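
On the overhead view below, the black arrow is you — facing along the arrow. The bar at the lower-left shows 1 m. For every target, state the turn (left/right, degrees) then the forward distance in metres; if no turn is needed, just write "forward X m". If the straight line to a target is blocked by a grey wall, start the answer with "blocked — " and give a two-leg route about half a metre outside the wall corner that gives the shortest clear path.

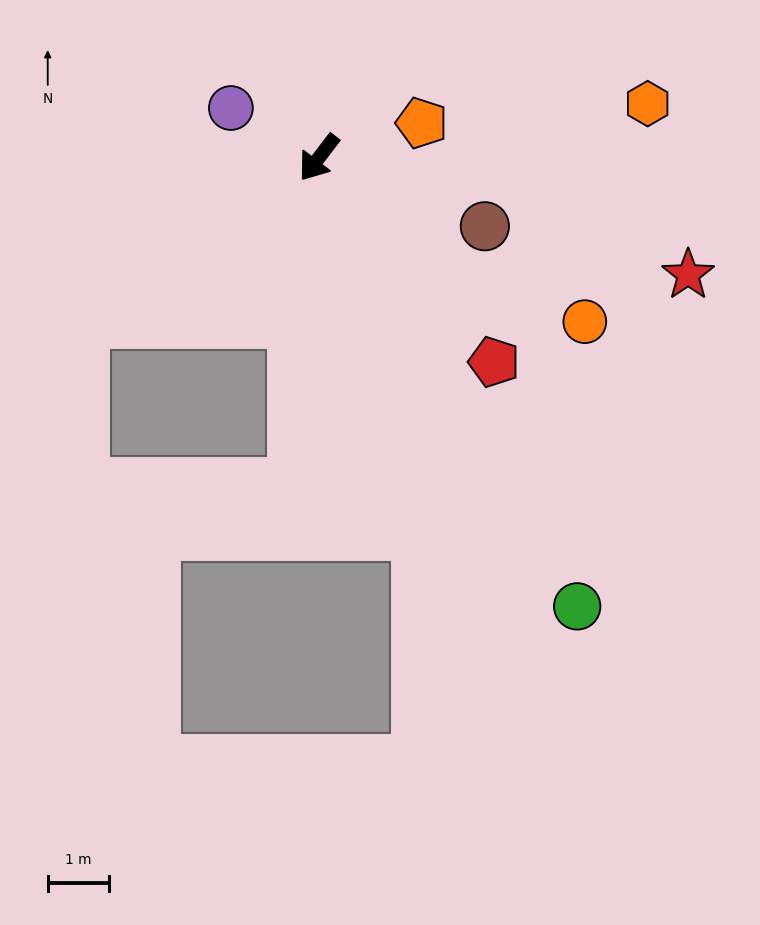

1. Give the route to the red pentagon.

turn left 78°, forward 4.4 m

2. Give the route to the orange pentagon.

turn left 146°, forward 1.8 m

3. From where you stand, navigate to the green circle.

turn left 67°, forward 8.5 m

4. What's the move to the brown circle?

turn left 105°, forward 2.9 m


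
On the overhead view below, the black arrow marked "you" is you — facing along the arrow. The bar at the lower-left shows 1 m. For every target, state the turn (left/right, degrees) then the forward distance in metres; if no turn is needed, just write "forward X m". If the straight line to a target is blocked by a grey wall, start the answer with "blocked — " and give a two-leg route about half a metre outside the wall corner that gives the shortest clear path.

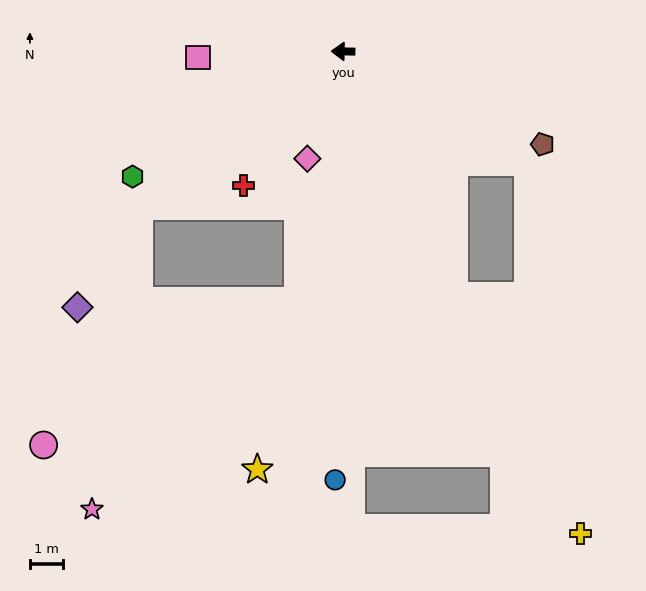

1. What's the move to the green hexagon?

turn left 32°, forward 7.5 m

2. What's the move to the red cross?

turn left 54°, forward 5.1 m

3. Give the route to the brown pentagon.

turn left 156°, forward 6.7 m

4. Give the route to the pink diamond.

turn left 73°, forward 3.5 m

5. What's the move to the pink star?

blocked — turn left 38°, forward 7.8 m, then turn left 44°, forward 9.4 m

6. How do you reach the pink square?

turn left 3°, forward 4.4 m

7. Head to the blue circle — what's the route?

turn left 90°, forward 13.1 m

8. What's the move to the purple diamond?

blocked — turn left 38°, forward 7.8 m, then turn left 22°, forward 3.6 m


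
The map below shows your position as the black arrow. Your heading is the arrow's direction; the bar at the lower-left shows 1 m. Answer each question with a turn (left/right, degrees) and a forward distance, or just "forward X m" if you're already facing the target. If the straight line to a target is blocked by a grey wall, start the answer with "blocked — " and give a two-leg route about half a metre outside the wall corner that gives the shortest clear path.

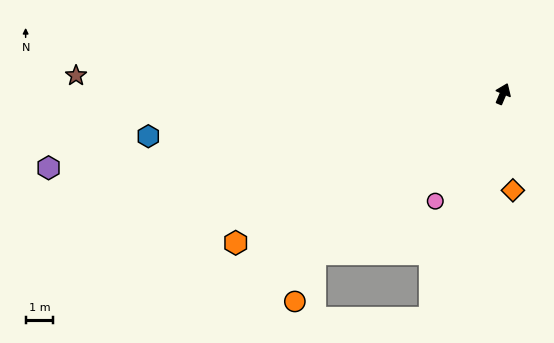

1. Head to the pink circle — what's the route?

turn left 171°, forward 4.6 m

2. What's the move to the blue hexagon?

turn left 120°, forward 12.9 m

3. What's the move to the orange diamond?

turn right 151°, forward 3.5 m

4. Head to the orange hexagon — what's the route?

turn left 142°, forward 11.0 m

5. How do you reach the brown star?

turn left 111°, forward 15.4 m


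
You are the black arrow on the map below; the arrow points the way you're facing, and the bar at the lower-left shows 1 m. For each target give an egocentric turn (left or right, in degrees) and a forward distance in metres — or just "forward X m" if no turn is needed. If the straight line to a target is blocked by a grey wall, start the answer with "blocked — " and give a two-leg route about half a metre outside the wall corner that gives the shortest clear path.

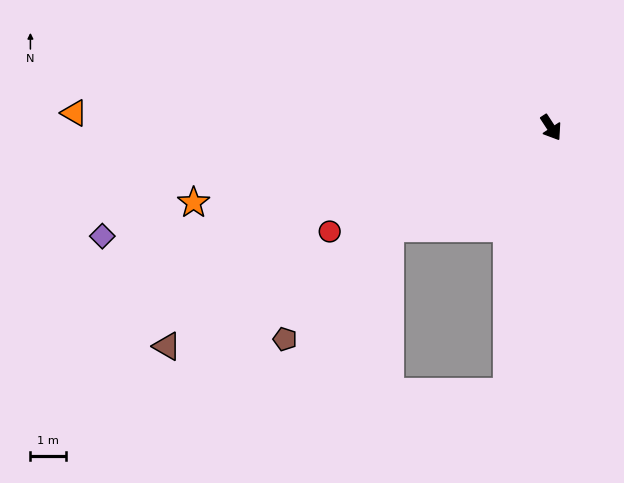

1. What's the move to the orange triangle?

turn right 125°, forward 13.5 m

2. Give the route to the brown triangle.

turn right 94°, forward 12.5 m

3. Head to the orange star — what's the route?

turn right 111°, forward 10.3 m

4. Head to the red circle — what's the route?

turn right 98°, forward 6.9 m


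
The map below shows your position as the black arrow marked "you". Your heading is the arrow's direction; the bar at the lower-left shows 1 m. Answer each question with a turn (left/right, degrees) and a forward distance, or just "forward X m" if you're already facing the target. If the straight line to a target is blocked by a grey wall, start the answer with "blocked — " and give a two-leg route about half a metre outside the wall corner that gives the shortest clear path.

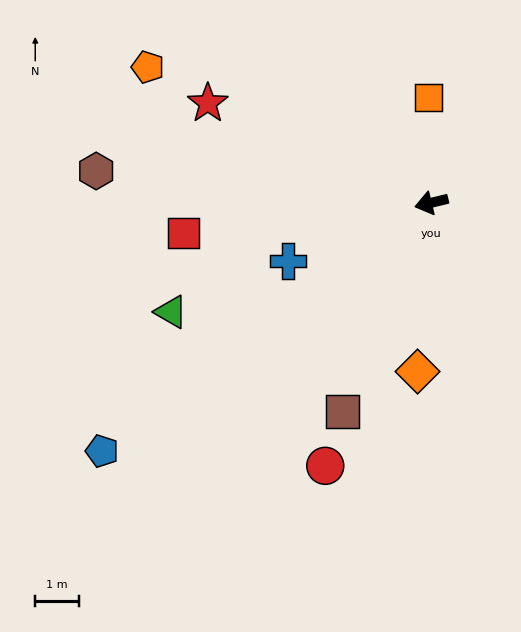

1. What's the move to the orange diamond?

turn left 72°, forward 3.9 m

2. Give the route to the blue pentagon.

turn left 23°, forward 9.4 m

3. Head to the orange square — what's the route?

turn right 102°, forward 2.4 m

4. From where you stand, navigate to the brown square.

turn left 53°, forward 5.2 m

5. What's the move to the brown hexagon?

turn right 19°, forward 7.7 m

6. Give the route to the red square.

turn right 7°, forward 5.7 m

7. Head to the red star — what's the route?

turn right 38°, forward 5.6 m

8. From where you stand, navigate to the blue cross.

turn left 9°, forward 3.5 m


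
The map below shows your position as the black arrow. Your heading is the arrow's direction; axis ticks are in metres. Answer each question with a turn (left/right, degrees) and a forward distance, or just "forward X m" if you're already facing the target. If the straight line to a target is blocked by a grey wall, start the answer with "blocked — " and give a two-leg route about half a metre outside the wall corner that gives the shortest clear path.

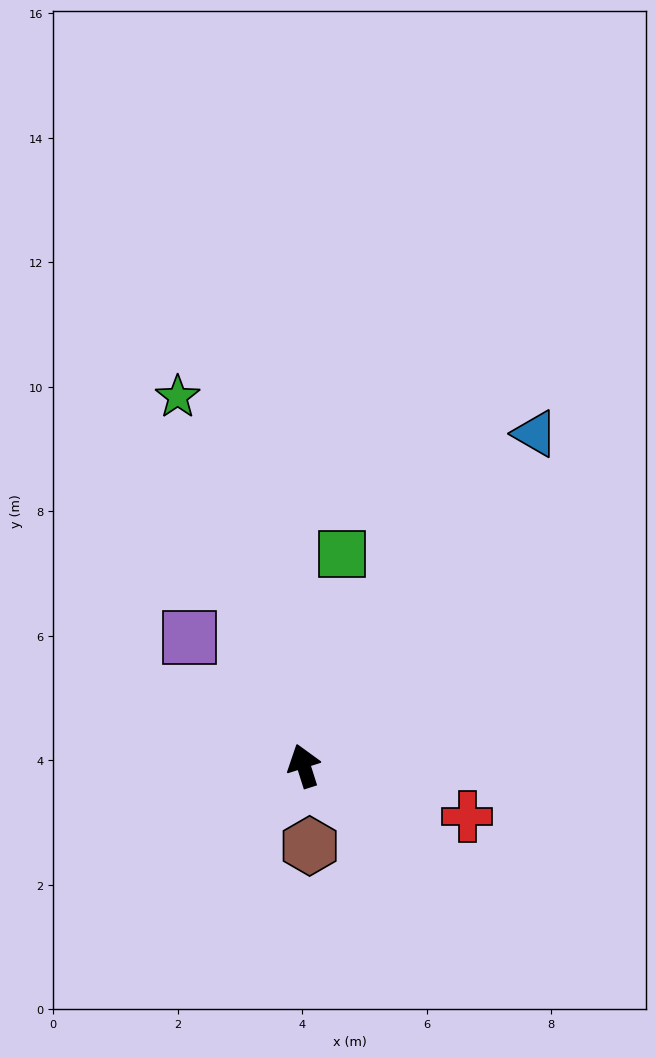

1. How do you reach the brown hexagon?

turn left 167°, forward 1.3 m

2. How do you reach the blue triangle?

turn right 52°, forward 6.5 m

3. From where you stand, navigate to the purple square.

turn left 24°, forward 2.8 m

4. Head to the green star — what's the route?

forward 6.3 m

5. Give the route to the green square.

turn right 28°, forward 3.5 m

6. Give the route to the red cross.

turn right 125°, forward 2.8 m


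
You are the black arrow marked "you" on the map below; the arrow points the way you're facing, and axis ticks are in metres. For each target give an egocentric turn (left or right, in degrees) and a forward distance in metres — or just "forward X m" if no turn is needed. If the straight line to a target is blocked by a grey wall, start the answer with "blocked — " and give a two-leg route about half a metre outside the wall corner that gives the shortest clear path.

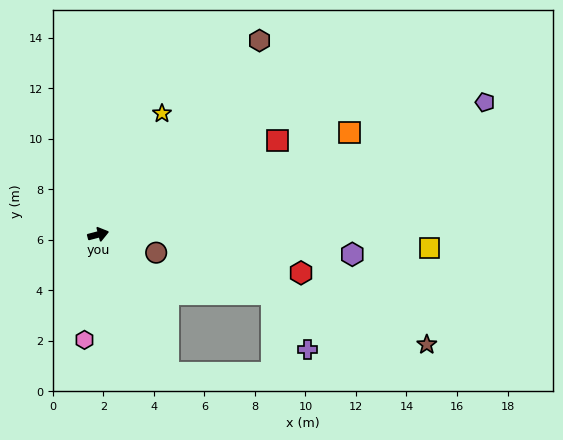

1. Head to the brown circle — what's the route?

turn right 32°, forward 2.4 m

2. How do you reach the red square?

turn left 13°, forward 8.0 m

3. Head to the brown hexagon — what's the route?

turn left 36°, forward 10.0 m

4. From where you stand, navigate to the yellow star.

turn left 47°, forward 5.4 m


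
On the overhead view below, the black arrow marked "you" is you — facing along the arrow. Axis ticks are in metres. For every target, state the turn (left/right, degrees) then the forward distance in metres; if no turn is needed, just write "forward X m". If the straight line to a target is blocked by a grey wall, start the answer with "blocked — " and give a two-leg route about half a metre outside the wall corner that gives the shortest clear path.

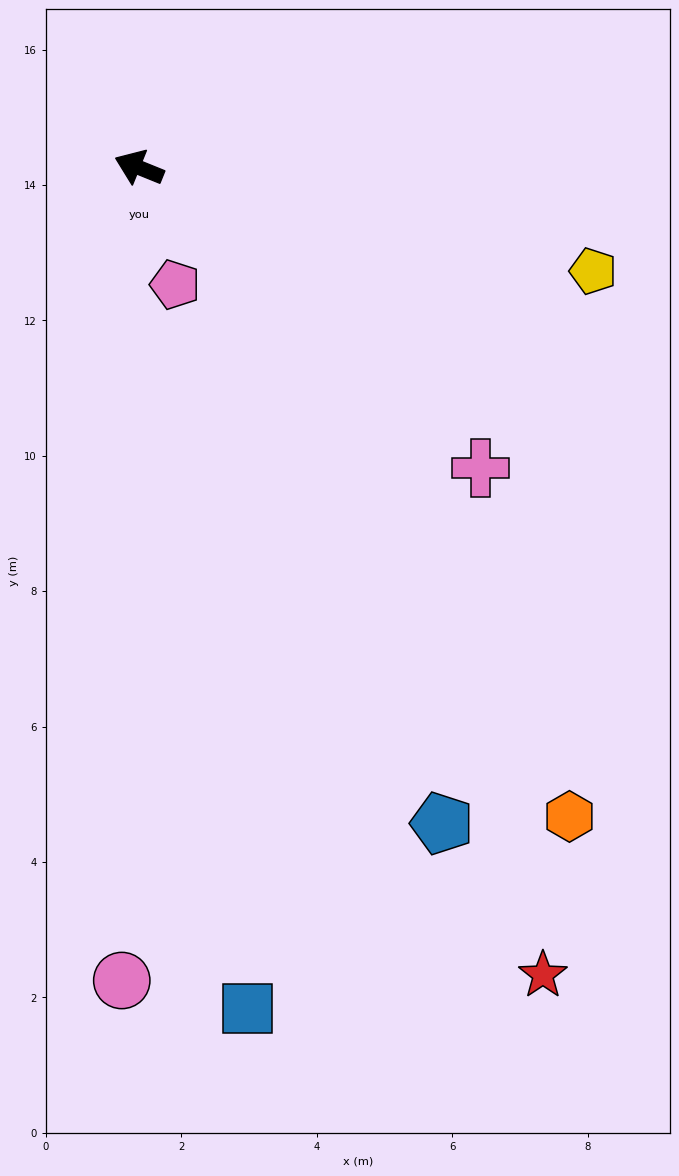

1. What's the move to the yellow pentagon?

turn right 171°, forward 6.9 m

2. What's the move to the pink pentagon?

turn left 129°, forward 1.8 m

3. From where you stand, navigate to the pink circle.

turn left 111°, forward 12.0 m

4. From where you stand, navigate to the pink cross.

turn left 161°, forward 6.7 m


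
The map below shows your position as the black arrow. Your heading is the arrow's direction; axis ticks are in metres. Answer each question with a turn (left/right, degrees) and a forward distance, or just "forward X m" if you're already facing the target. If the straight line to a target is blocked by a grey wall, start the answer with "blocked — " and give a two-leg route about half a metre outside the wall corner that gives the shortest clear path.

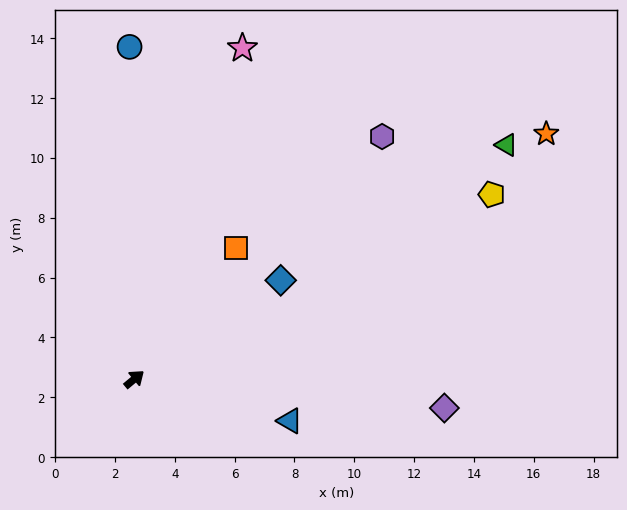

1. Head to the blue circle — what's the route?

turn left 51°, forward 11.1 m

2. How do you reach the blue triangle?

turn right 55°, forward 5.4 m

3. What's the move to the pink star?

turn left 32°, forward 11.6 m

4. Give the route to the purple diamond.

turn right 45°, forward 10.4 m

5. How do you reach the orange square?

turn left 12°, forward 5.5 m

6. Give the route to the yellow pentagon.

turn right 13°, forward 13.4 m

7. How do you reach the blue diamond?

turn right 6°, forward 5.9 m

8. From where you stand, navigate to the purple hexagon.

turn left 5°, forward 11.6 m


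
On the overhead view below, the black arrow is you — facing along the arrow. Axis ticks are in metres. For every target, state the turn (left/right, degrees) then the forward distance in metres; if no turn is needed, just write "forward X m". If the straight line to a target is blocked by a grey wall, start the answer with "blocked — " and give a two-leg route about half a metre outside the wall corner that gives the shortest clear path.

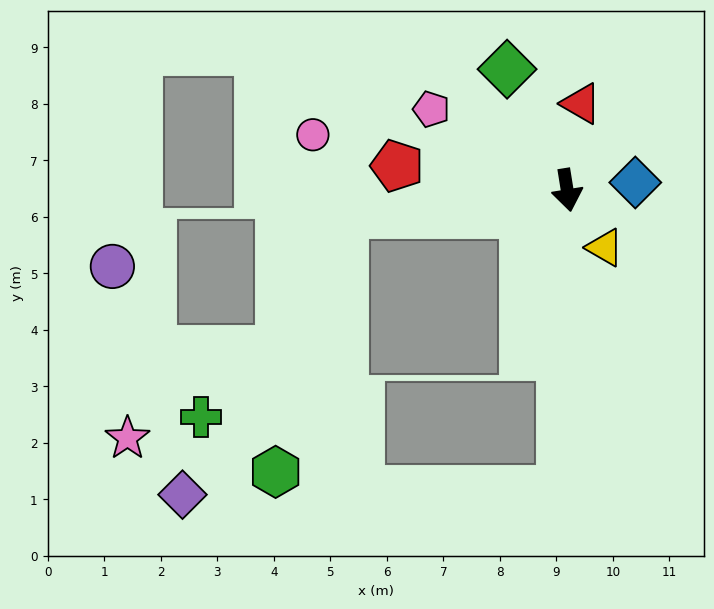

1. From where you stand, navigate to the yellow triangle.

turn left 24°, forward 1.2 m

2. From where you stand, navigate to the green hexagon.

blocked — turn right 93°, forward 4.0 m, then turn left 69°, forward 4.7 m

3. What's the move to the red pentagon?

turn right 107°, forward 3.0 m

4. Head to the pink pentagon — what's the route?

turn right 130°, forward 2.8 m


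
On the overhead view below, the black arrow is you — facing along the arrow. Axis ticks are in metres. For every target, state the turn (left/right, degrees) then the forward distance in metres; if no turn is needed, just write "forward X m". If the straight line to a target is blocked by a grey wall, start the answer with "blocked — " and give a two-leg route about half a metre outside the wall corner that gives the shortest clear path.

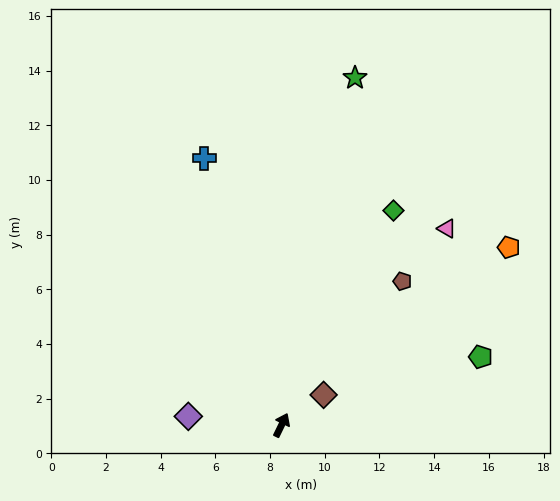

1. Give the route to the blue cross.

turn left 42°, forward 10.2 m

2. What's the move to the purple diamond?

turn left 111°, forward 3.4 m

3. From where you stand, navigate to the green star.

turn left 14°, forward 13.0 m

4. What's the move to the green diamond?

forward 8.8 m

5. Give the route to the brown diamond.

turn right 28°, forward 1.9 m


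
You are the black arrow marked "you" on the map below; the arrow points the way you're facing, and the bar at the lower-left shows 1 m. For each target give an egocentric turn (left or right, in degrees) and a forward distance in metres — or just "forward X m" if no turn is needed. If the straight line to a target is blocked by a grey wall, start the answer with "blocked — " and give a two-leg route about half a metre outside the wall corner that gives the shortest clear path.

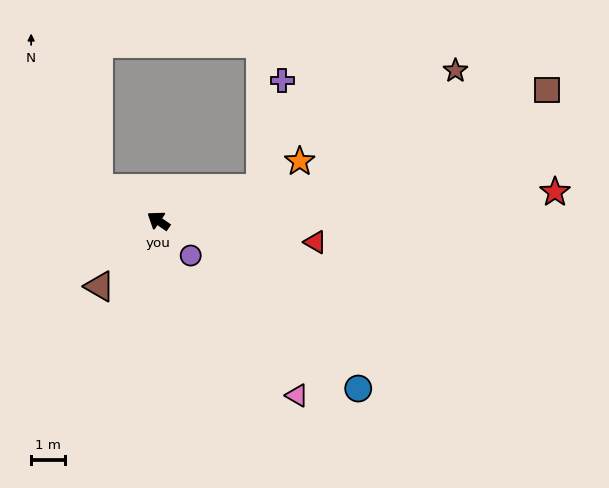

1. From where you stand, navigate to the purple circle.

turn left 168°, forward 1.4 m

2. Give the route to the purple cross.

blocked — turn right 127°, forward 3.2 m, then turn left 60°, forward 3.2 m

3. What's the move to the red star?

turn right 141°, forward 11.7 m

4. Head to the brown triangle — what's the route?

turn left 83°, forward 2.6 m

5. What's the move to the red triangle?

turn right 153°, forward 4.7 m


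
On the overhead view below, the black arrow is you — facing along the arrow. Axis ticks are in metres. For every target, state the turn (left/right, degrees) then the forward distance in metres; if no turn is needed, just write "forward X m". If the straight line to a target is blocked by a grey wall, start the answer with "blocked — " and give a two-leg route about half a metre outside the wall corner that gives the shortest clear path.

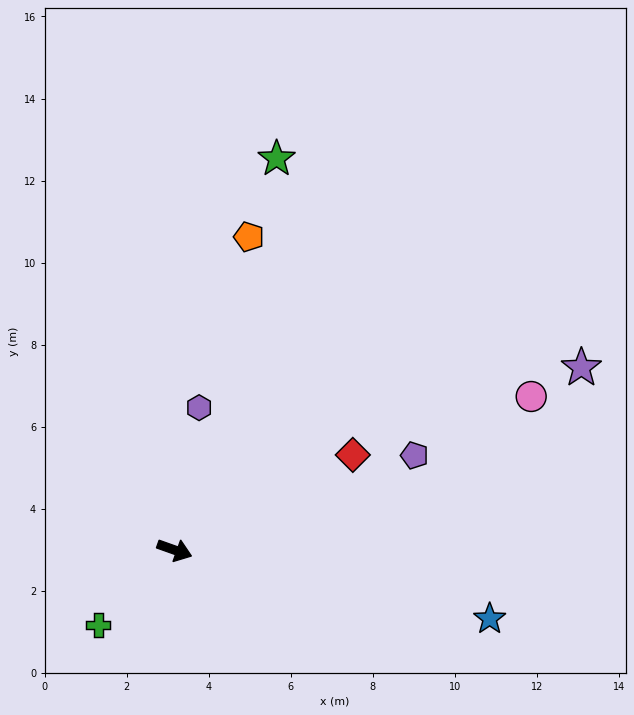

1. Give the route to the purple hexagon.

turn left 100°, forward 3.5 m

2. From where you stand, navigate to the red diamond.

turn left 48°, forward 4.9 m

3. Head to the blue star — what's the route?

turn left 7°, forward 7.9 m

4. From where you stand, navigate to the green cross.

turn right 116°, forward 2.6 m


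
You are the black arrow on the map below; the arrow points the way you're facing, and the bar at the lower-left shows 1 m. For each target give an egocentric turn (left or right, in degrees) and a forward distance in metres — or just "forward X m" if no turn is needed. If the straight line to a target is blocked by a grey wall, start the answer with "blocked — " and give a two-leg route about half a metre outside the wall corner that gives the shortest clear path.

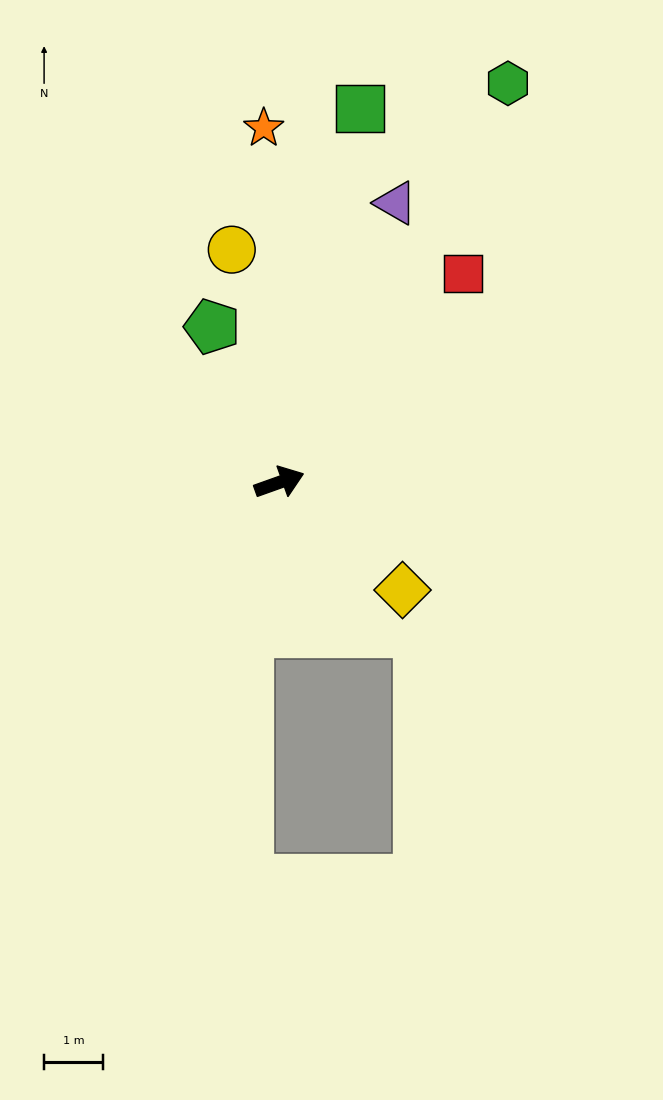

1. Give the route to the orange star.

turn left 73°, forward 6.1 m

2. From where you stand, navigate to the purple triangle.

turn left 48°, forward 5.2 m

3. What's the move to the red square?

turn left 29°, forward 4.7 m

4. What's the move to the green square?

turn left 58°, forward 6.5 m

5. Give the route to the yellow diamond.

turn right 61°, forward 2.8 m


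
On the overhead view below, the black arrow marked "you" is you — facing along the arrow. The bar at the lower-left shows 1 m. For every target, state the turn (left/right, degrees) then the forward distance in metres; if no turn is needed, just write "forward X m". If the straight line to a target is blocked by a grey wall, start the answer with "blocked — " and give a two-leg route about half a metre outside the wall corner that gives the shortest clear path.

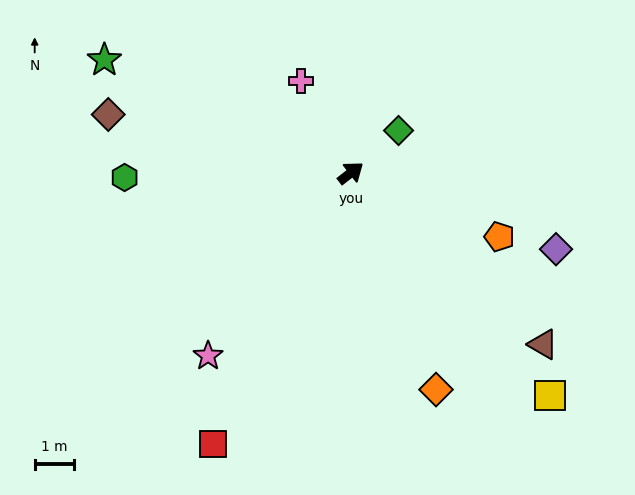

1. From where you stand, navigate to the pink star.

turn right 166°, forward 5.9 m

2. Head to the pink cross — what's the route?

turn left 81°, forward 2.7 m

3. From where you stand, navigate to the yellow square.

turn right 86°, forward 7.6 m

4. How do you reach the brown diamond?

turn left 129°, forward 6.3 m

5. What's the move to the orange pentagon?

turn right 61°, forward 4.1 m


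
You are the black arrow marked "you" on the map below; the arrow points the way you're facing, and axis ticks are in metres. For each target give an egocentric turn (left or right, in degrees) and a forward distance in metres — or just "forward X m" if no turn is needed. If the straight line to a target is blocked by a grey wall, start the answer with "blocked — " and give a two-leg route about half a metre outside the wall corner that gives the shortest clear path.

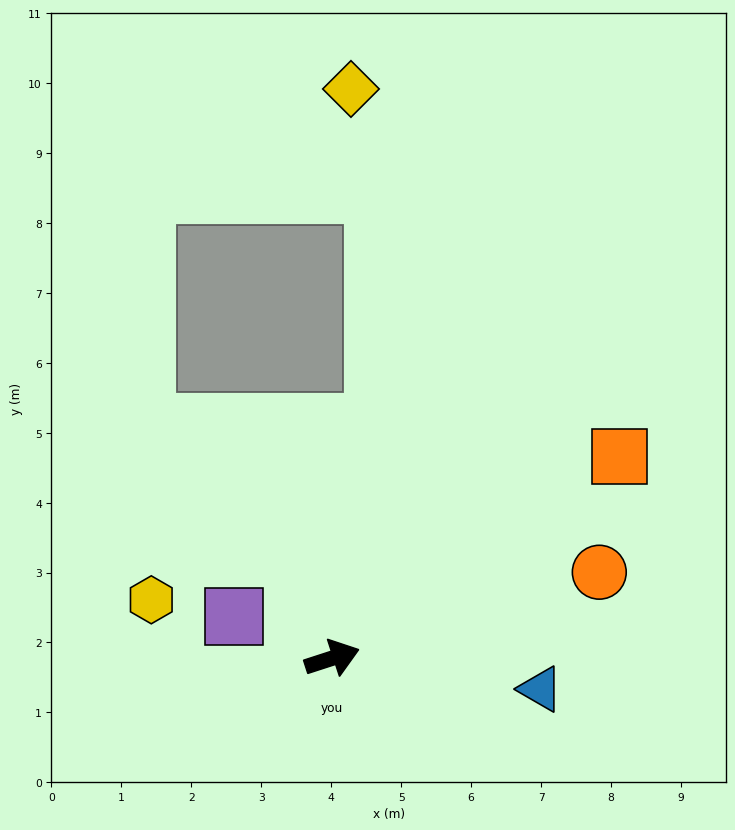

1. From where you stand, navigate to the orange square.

turn left 17°, forward 5.0 m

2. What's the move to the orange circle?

forward 4.0 m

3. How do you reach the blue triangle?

turn right 26°, forward 3.0 m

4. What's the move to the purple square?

turn left 139°, forward 1.5 m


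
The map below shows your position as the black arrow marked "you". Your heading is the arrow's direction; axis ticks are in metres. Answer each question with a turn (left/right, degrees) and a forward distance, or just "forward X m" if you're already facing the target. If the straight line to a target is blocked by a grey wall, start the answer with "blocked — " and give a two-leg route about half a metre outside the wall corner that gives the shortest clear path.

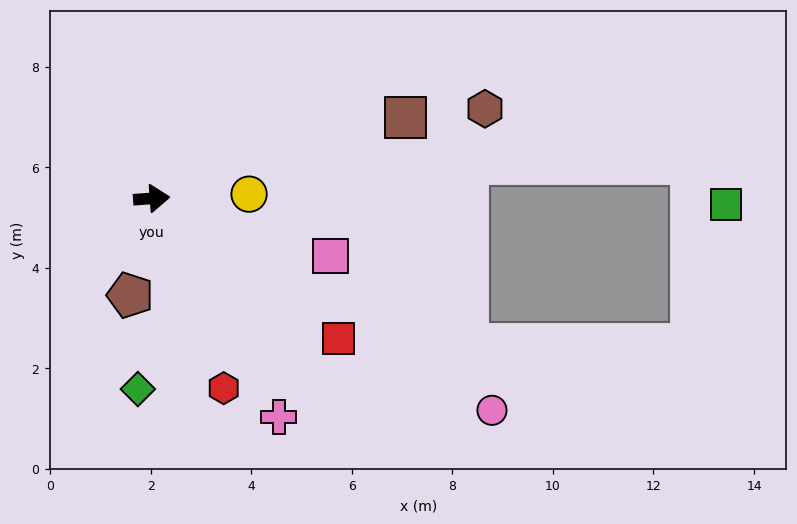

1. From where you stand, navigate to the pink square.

turn right 22°, forward 3.7 m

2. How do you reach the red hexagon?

turn right 73°, forward 4.0 m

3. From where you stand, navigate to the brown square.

turn left 13°, forward 5.3 m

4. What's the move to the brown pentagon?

turn right 107°, forward 2.0 m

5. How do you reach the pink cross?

turn right 64°, forward 5.0 m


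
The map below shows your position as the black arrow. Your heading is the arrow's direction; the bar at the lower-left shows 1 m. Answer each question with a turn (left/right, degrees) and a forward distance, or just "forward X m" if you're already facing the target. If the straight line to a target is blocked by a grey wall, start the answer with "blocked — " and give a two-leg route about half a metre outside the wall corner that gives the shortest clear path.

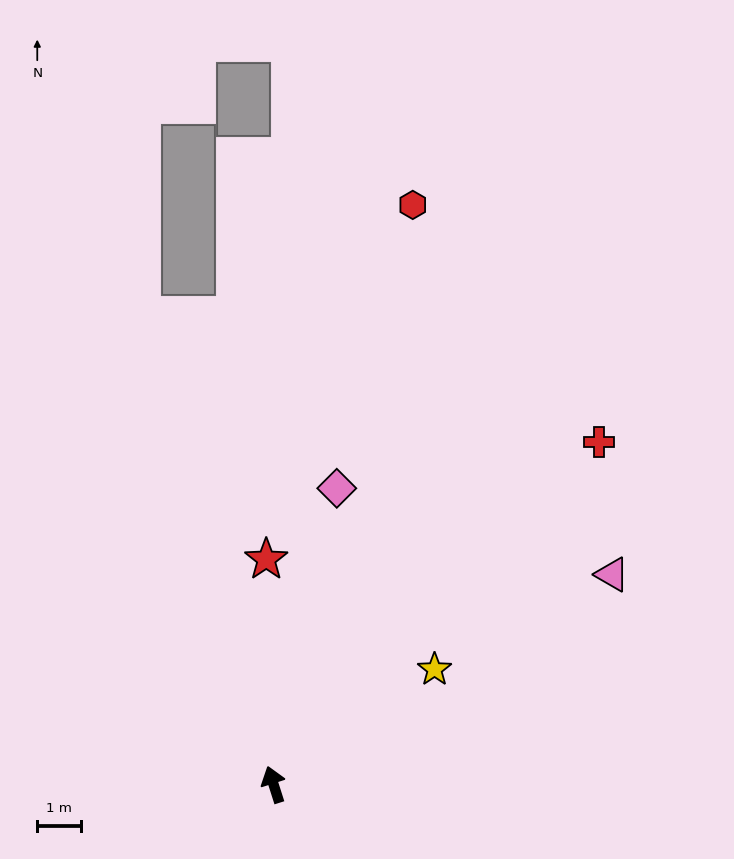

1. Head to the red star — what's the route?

turn right 16°, forward 5.1 m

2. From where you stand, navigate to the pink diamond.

turn right 30°, forward 6.9 m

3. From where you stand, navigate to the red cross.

turn right 61°, forward 10.7 m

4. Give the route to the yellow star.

turn right 72°, forward 4.5 m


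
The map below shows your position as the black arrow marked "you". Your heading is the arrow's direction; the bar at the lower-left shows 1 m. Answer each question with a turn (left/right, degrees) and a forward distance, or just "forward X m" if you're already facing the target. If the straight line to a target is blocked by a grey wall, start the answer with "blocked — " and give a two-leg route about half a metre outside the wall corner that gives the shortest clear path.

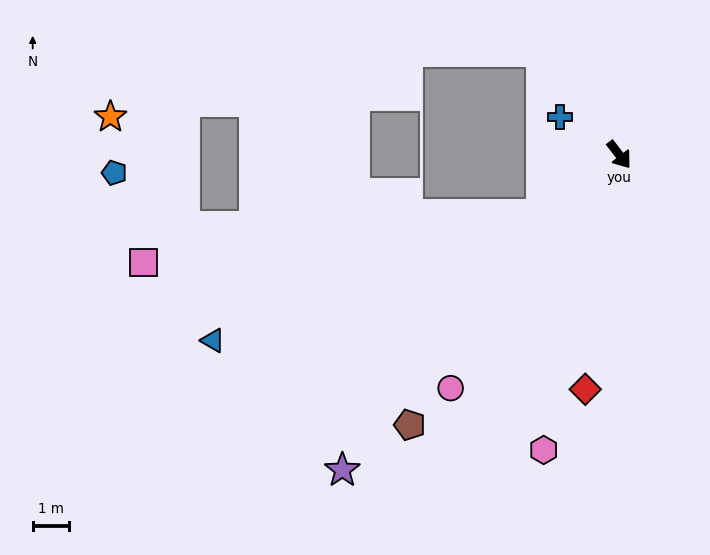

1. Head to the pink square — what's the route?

blocked — turn right 90°, forward 2.7 m, then turn right 31°, forward 11.0 m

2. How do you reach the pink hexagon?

turn right 52°, forward 8.4 m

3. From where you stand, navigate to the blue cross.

turn right 160°, forward 1.9 m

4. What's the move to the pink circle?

turn right 73°, forward 7.9 m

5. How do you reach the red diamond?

turn right 46°, forward 6.5 m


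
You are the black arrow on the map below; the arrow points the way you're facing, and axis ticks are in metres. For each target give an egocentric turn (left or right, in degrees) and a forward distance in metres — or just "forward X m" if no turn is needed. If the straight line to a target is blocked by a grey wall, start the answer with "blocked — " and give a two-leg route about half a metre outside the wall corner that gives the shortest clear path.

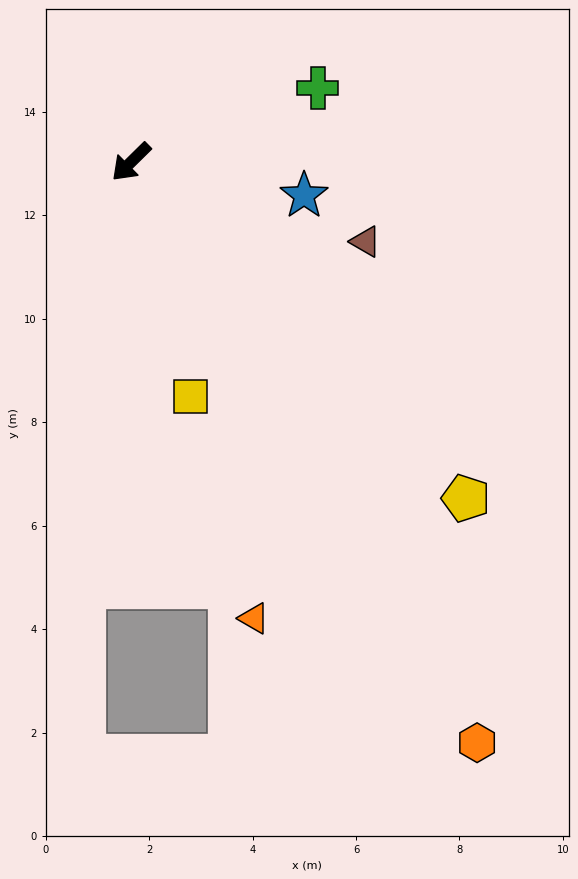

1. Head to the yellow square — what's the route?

turn left 60°, forward 4.7 m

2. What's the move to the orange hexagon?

turn left 76°, forward 13.1 m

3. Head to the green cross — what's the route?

turn left 157°, forward 3.9 m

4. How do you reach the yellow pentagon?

turn left 90°, forward 9.2 m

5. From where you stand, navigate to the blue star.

turn left 124°, forward 3.4 m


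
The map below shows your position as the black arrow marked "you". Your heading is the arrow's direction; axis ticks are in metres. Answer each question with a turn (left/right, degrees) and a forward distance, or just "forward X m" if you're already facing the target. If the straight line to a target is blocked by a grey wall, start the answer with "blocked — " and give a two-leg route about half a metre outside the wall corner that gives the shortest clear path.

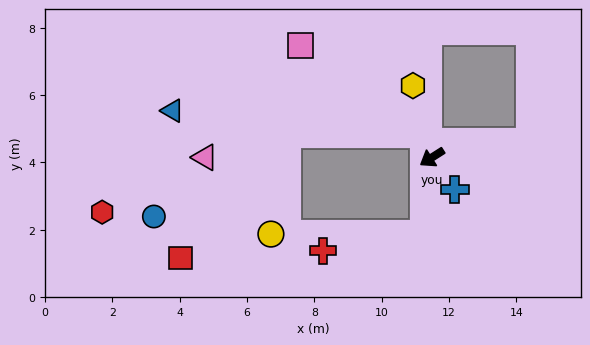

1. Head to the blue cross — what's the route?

turn left 93°, forward 1.2 m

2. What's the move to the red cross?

blocked — turn left 52°, forward 2.3 m, then turn right 75°, forward 3.1 m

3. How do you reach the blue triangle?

blocked — turn right 105°, forward 0.7 m, then turn left 67°, forward 7.5 m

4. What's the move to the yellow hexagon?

turn right 108°, forward 2.2 m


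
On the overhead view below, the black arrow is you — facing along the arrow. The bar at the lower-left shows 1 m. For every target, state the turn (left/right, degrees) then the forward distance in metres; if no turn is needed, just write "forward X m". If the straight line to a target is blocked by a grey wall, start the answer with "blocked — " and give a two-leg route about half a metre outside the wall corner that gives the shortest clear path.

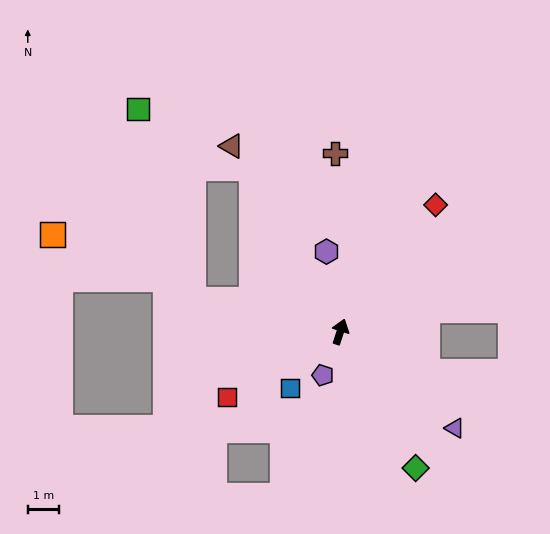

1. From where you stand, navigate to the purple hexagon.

turn left 28°, forward 2.6 m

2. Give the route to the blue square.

turn left 156°, forward 2.4 m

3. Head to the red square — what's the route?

turn left 138°, forward 4.1 m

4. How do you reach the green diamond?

turn right 133°, forward 4.9 m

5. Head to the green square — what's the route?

blocked — turn left 96°, forward 4.8 m, then turn right 62°, forward 6.3 m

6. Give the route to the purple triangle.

turn right 112°, forward 4.7 m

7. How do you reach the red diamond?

turn right 19°, forward 5.0 m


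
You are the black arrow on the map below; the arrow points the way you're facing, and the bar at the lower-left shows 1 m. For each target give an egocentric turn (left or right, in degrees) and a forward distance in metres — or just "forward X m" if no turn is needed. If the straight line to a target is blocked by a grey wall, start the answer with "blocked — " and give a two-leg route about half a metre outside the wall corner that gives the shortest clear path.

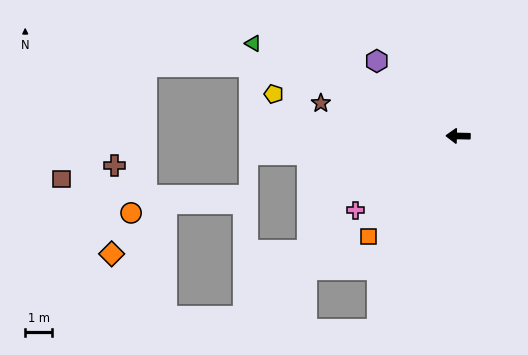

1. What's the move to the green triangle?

turn right 23°, forward 8.4 m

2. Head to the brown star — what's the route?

turn right 12°, forward 5.3 m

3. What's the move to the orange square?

turn left 50°, forward 5.1 m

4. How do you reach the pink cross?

turn left 37°, forward 4.7 m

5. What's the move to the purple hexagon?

turn right 41°, forward 4.1 m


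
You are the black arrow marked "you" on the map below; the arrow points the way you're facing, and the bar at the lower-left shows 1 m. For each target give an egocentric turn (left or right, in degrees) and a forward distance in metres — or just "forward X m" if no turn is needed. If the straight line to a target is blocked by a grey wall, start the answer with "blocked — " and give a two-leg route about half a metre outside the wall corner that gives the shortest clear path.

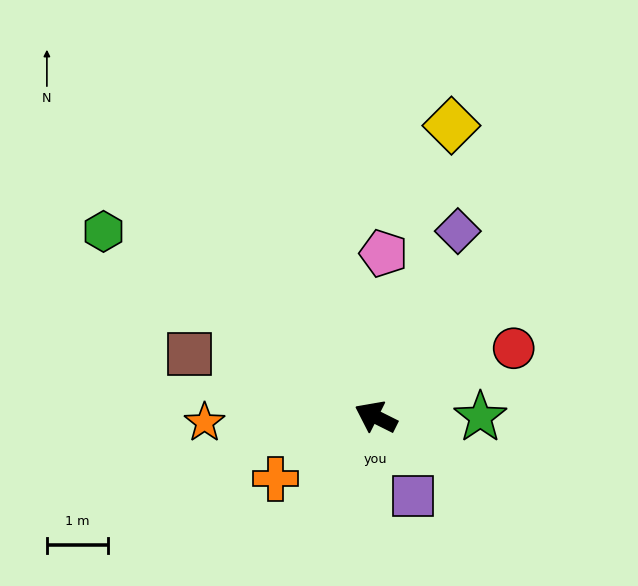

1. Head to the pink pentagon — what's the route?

turn right 66°, forward 2.7 m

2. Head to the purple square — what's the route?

turn left 142°, forward 1.4 m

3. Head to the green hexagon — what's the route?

turn right 8°, forward 5.4 m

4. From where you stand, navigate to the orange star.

turn left 28°, forward 2.8 m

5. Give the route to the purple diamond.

turn right 87°, forward 3.3 m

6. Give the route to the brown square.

turn left 8°, forward 3.2 m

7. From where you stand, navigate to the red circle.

turn right 127°, forward 2.5 m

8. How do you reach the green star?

turn right 154°, forward 1.7 m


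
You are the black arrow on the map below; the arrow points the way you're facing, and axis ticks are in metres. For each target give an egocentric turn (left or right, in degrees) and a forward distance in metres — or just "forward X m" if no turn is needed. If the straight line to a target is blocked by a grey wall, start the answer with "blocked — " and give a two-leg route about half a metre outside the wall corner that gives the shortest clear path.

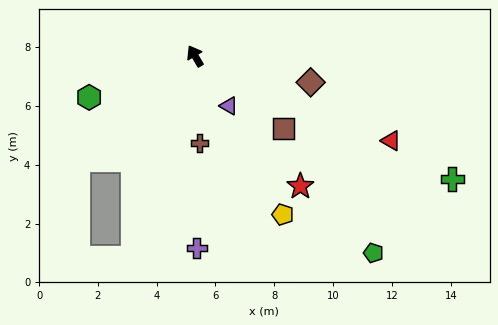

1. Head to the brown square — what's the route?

turn right 160°, forward 3.9 m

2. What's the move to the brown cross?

turn left 153°, forward 3.0 m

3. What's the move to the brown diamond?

turn right 133°, forward 4.0 m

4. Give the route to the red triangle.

turn right 144°, forward 7.3 m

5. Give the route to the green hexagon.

turn left 81°, forward 3.9 m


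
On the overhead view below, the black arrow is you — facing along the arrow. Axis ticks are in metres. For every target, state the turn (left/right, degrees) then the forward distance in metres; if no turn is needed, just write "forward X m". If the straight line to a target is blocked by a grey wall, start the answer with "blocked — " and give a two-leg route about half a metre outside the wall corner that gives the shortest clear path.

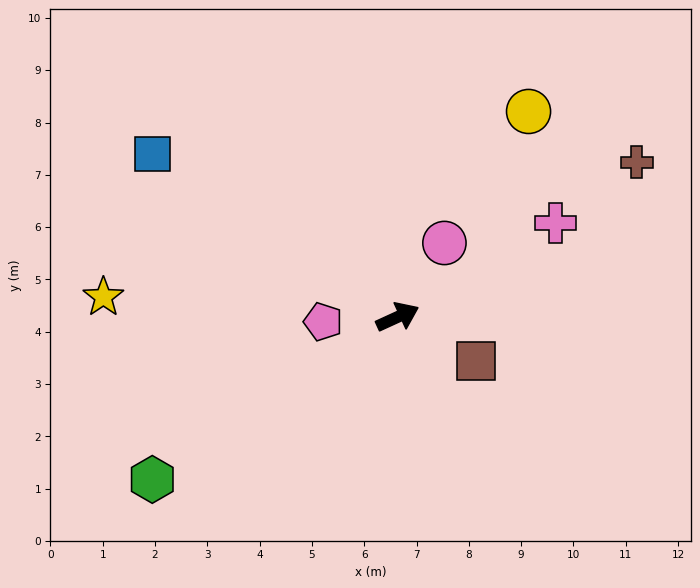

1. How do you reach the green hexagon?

turn right 171°, forward 5.6 m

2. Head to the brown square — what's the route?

turn right 54°, forward 1.7 m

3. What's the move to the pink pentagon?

turn left 159°, forward 1.4 m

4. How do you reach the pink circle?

turn left 33°, forward 1.7 m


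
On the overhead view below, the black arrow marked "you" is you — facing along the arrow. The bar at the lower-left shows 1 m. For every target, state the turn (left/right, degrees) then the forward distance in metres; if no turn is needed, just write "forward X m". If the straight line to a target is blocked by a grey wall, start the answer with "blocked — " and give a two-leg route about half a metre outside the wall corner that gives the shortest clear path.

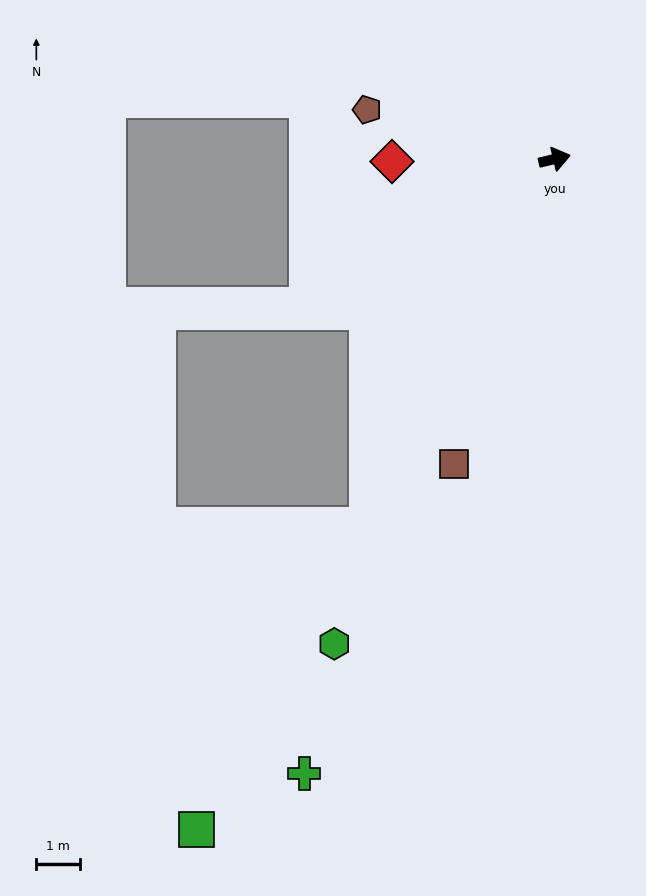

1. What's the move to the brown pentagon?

turn left 152°, forward 4.4 m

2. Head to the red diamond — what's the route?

turn left 168°, forward 3.7 m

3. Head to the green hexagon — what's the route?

turn right 128°, forward 12.1 m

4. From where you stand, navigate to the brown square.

turn right 122°, forward 7.3 m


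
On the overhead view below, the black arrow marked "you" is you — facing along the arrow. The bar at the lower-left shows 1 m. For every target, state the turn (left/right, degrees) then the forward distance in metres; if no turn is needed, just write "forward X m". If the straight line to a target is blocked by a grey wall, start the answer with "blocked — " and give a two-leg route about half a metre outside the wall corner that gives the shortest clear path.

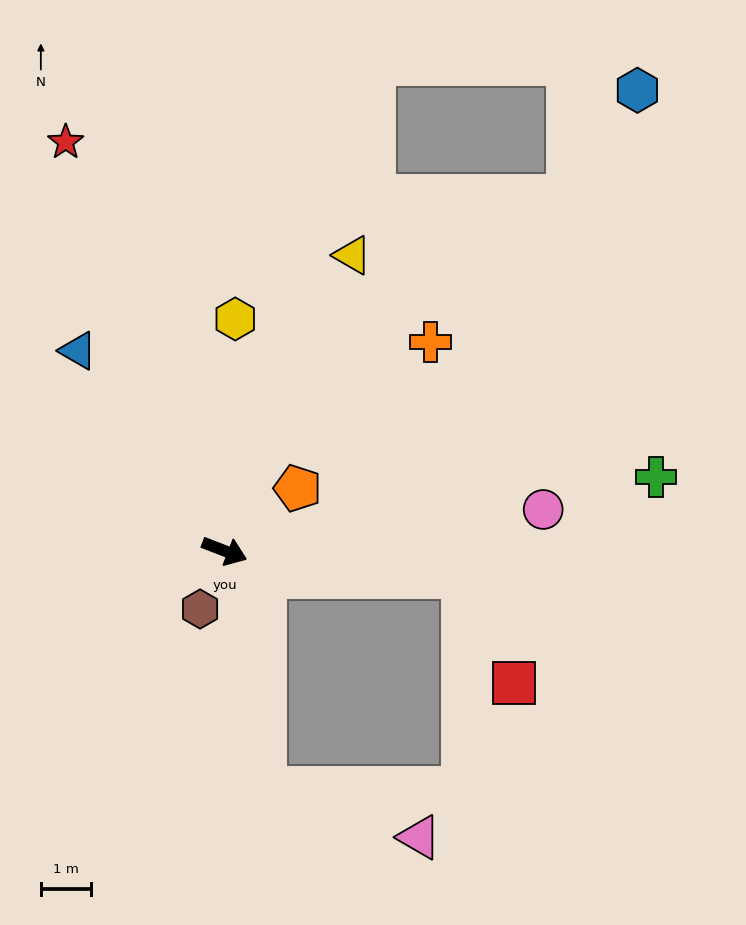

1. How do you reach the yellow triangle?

turn left 88°, forward 6.4 m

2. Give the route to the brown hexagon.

turn right 92°, forward 1.3 m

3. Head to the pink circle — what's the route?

turn left 29°, forward 6.4 m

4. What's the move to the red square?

blocked — turn left 15°, forward 4.8 m, then turn right 58°, forward 2.3 m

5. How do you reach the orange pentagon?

turn left 62°, forward 1.9 m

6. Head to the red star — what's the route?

turn left 132°, forward 8.7 m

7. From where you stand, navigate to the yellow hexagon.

turn left 109°, forward 4.6 m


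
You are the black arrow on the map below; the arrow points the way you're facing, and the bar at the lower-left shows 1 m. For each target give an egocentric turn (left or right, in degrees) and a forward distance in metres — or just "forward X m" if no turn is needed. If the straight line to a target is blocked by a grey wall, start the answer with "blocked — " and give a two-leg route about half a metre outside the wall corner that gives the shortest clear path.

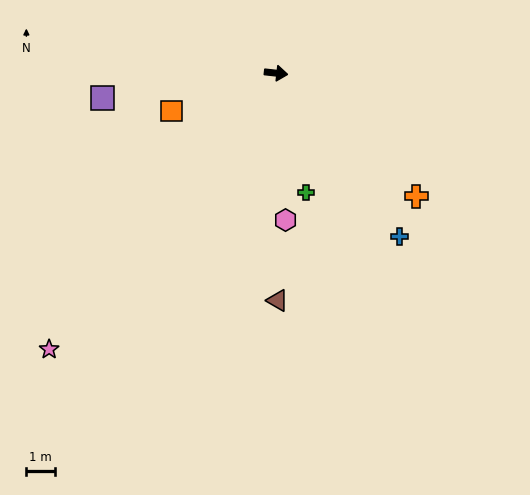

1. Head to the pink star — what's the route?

turn right 123°, forward 12.6 m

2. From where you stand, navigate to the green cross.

turn right 70°, forward 4.3 m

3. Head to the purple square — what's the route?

turn right 165°, forward 6.2 m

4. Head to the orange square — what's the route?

turn right 154°, forward 3.9 m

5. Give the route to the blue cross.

turn right 47°, forward 7.2 m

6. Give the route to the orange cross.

turn right 35°, forward 6.6 m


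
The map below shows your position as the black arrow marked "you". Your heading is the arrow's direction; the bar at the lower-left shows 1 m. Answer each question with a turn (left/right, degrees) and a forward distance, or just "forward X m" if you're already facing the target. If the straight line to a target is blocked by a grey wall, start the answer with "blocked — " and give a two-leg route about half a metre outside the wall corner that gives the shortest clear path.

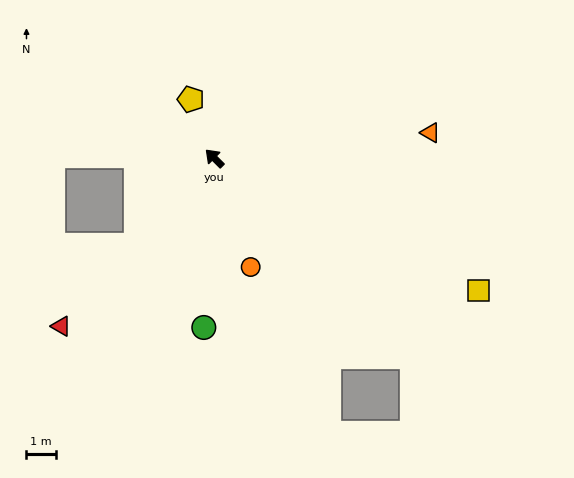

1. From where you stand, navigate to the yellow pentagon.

turn right 23°, forward 2.2 m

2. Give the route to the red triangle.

turn left 93°, forward 7.8 m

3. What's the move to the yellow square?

turn right 162°, forward 10.2 m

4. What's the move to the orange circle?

turn left 153°, forward 3.9 m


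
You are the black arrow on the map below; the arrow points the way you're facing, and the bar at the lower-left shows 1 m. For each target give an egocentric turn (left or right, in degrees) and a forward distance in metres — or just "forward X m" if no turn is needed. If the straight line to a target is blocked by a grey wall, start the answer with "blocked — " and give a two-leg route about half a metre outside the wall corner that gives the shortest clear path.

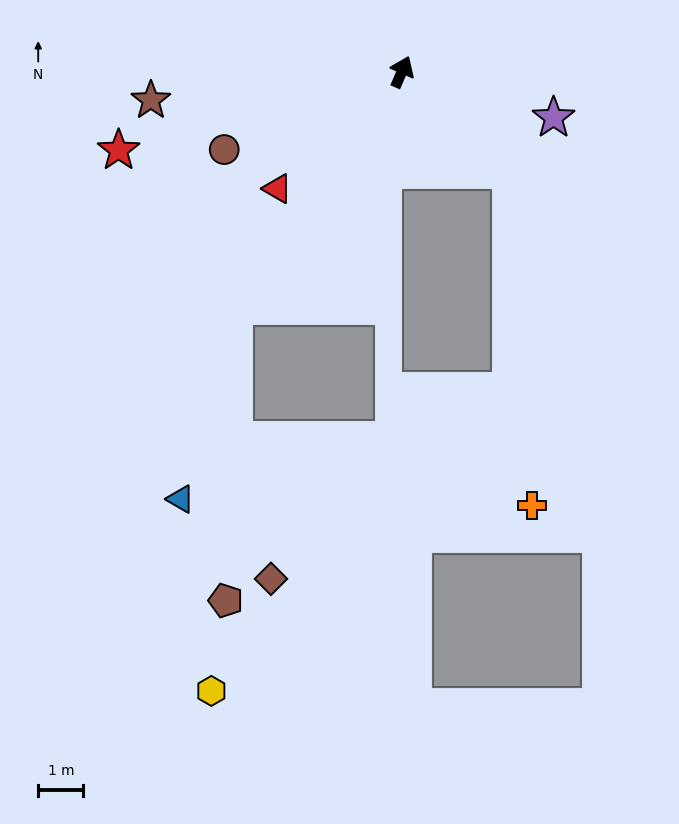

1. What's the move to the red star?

turn left 129°, forward 6.5 m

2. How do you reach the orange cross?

blocked — turn right 108°, forward 3.2 m, then turn right 45°, forward 7.4 m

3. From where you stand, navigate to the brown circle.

turn left 137°, forward 4.3 m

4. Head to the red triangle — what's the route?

turn left 157°, forward 3.8 m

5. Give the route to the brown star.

turn left 120°, forward 5.6 m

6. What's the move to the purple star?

turn right 83°, forward 3.5 m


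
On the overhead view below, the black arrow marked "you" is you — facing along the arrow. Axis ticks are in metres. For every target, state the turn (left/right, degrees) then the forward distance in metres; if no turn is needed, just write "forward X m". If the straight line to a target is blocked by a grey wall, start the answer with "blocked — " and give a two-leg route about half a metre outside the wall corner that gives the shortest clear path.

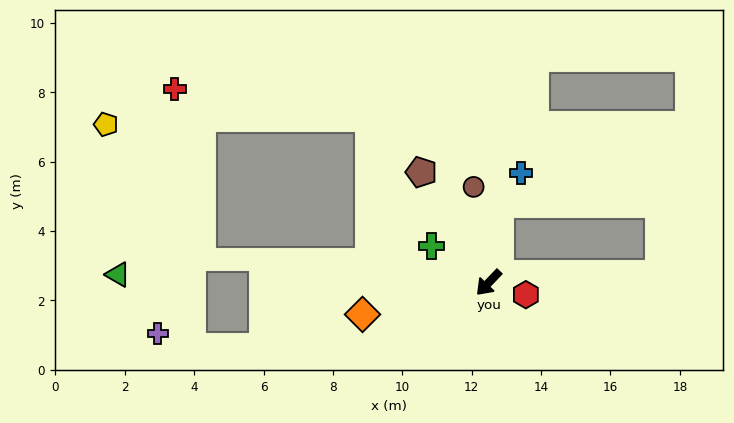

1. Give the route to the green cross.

turn right 79°, forward 2.0 m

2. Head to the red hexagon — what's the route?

turn left 116°, forward 1.1 m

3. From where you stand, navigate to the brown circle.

turn right 127°, forward 2.8 m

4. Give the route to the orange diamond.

turn right 32°, forward 3.7 m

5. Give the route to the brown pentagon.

turn right 105°, forward 3.7 m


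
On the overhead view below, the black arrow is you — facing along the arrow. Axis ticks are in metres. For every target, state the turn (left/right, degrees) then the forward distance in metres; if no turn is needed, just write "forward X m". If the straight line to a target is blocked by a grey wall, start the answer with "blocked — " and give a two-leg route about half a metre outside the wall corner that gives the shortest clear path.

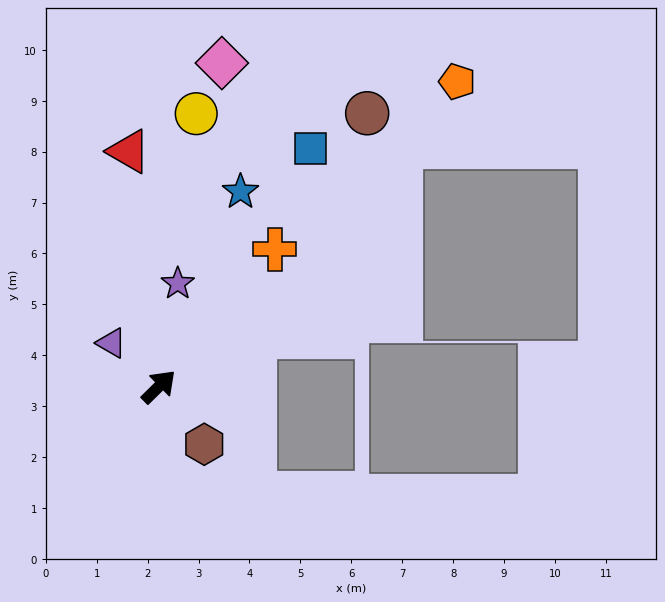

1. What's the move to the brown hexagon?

turn right 96°, forward 1.4 m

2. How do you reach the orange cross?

turn left 5°, forward 3.5 m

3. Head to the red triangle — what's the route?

turn left 53°, forward 4.7 m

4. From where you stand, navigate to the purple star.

turn left 35°, forward 2.1 m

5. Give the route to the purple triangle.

turn left 93°, forward 1.3 m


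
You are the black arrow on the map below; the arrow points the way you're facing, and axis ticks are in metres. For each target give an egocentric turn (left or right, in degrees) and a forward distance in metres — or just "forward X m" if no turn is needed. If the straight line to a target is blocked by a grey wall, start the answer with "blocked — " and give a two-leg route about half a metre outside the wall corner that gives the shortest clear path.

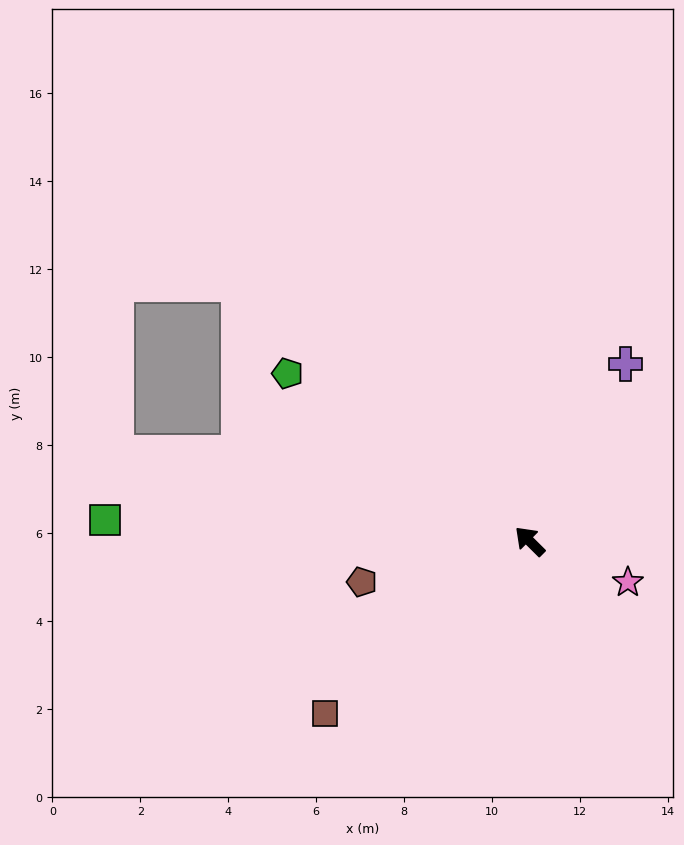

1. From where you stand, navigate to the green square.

turn left 42°, forward 9.7 m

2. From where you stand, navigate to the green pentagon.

turn left 10°, forward 6.7 m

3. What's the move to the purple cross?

turn right 74°, forward 4.6 m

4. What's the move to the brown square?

turn left 85°, forward 6.1 m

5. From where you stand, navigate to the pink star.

turn right 158°, forward 2.4 m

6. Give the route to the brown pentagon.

turn left 58°, forward 3.9 m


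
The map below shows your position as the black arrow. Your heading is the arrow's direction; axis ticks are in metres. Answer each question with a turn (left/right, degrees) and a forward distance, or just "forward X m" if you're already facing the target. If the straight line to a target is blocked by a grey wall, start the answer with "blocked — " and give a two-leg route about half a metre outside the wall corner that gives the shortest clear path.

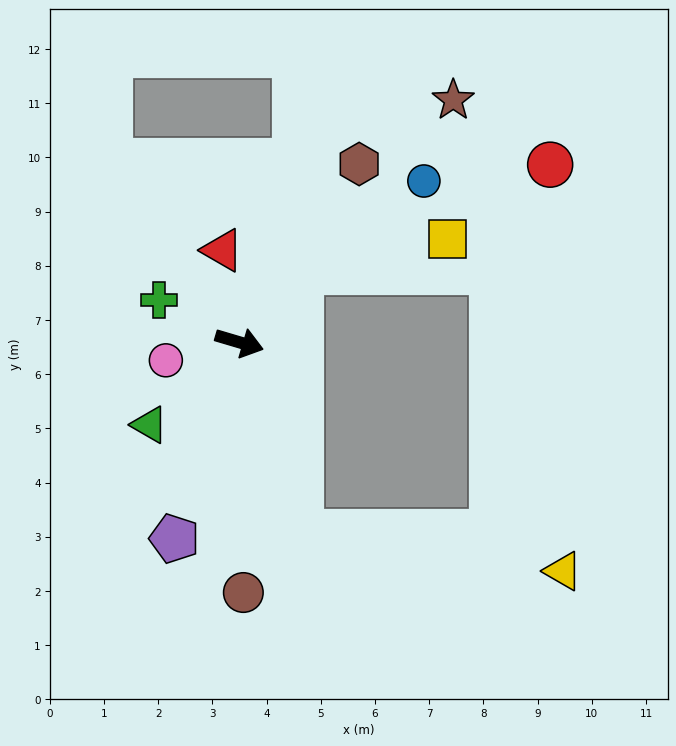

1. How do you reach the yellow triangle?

blocked — turn right 56°, forward 3.7 m, then turn left 64°, forward 4.9 m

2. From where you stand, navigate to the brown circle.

turn right 73°, forward 4.6 m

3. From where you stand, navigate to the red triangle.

turn left 117°, forward 1.7 m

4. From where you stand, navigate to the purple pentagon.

turn right 92°, forward 3.8 m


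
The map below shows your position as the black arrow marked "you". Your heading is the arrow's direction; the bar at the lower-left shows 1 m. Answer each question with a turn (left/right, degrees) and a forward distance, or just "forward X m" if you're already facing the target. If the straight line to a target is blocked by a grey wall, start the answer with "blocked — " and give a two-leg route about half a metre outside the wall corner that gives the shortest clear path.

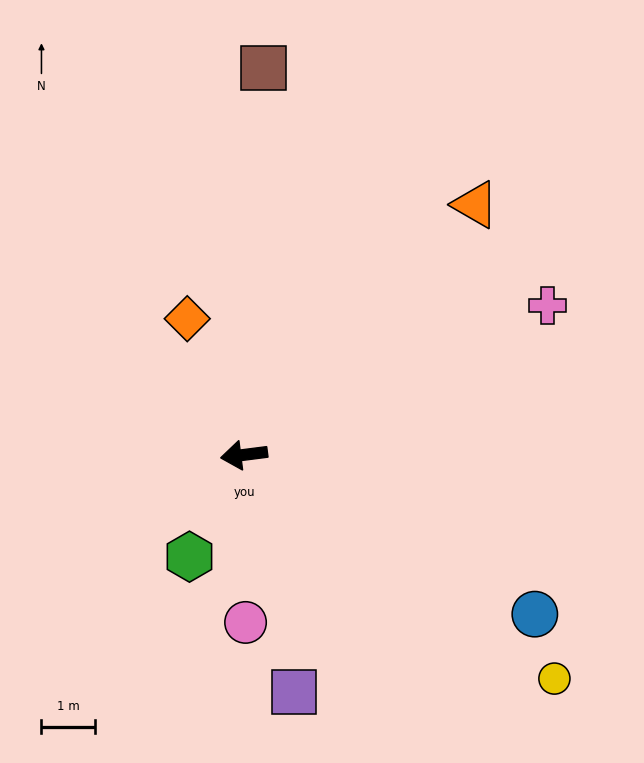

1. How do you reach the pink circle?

turn left 83°, forward 3.1 m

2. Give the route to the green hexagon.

turn left 55°, forward 2.2 m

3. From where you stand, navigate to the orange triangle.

turn right 140°, forward 6.4 m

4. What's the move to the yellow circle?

turn left 137°, forward 7.2 m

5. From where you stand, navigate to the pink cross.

turn right 161°, forward 6.3 m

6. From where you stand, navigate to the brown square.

turn right 100°, forward 7.3 m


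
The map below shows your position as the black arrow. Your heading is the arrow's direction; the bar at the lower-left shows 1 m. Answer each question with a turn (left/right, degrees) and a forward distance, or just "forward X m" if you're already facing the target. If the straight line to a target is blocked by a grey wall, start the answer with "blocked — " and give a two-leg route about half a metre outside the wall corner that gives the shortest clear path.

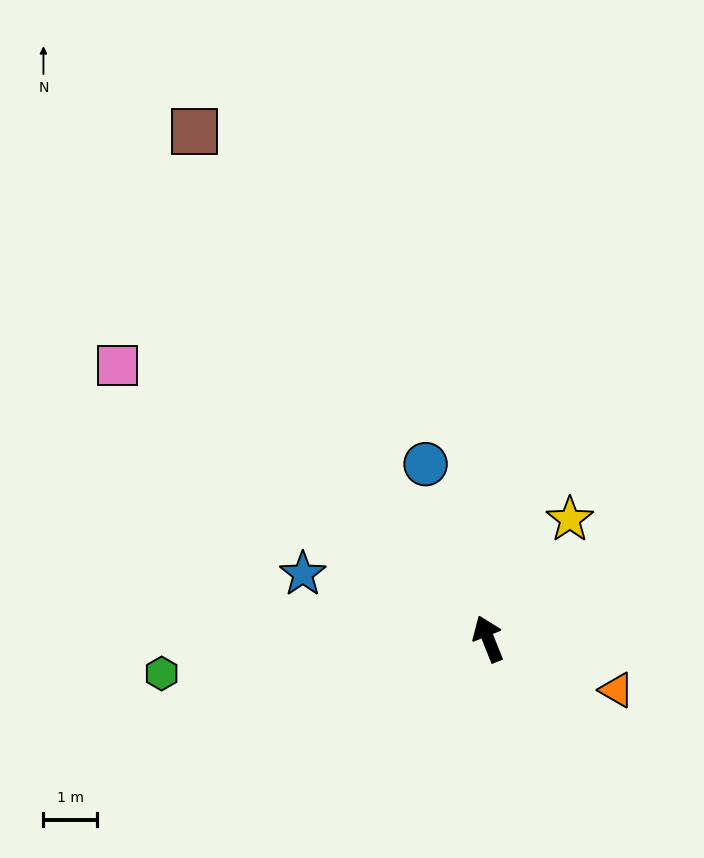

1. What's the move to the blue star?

turn left 49°, forward 3.7 m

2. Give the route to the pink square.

turn left 32°, forward 8.6 m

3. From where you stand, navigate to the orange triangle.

turn right 134°, forward 2.6 m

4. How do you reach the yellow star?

turn right 56°, forward 2.7 m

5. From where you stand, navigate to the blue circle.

turn right 2°, forward 3.5 m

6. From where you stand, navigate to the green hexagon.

turn left 74°, forward 6.1 m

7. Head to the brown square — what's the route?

turn left 8°, forward 10.9 m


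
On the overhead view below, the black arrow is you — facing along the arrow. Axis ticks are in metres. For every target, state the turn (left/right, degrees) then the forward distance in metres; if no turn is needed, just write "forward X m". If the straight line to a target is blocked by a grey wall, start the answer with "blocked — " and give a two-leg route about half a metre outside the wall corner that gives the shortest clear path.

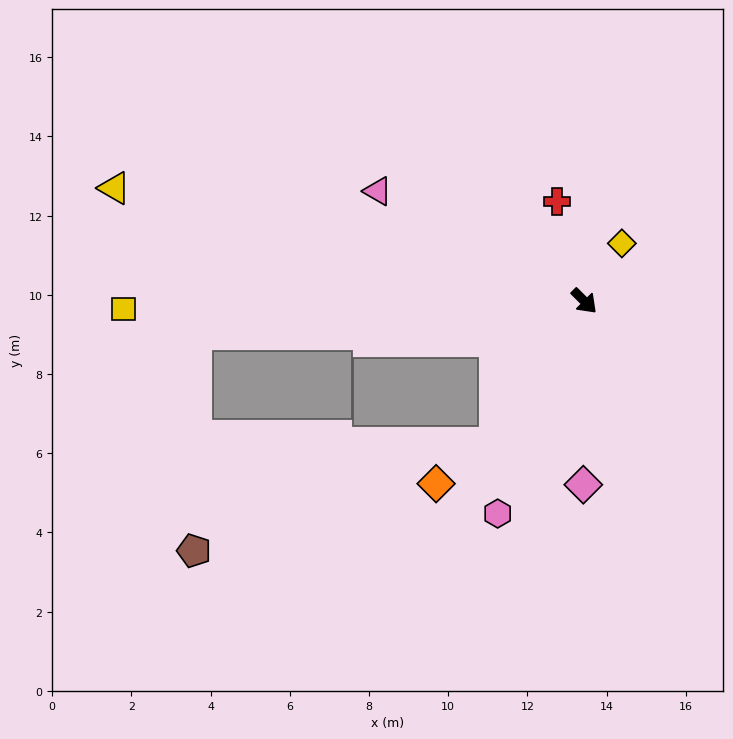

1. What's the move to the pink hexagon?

turn right 67°, forward 5.8 m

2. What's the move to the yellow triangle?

turn right 149°, forward 12.2 m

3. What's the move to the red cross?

turn left 150°, forward 2.6 m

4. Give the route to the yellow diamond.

turn left 102°, forward 1.7 m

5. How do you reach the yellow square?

turn right 134°, forward 11.6 m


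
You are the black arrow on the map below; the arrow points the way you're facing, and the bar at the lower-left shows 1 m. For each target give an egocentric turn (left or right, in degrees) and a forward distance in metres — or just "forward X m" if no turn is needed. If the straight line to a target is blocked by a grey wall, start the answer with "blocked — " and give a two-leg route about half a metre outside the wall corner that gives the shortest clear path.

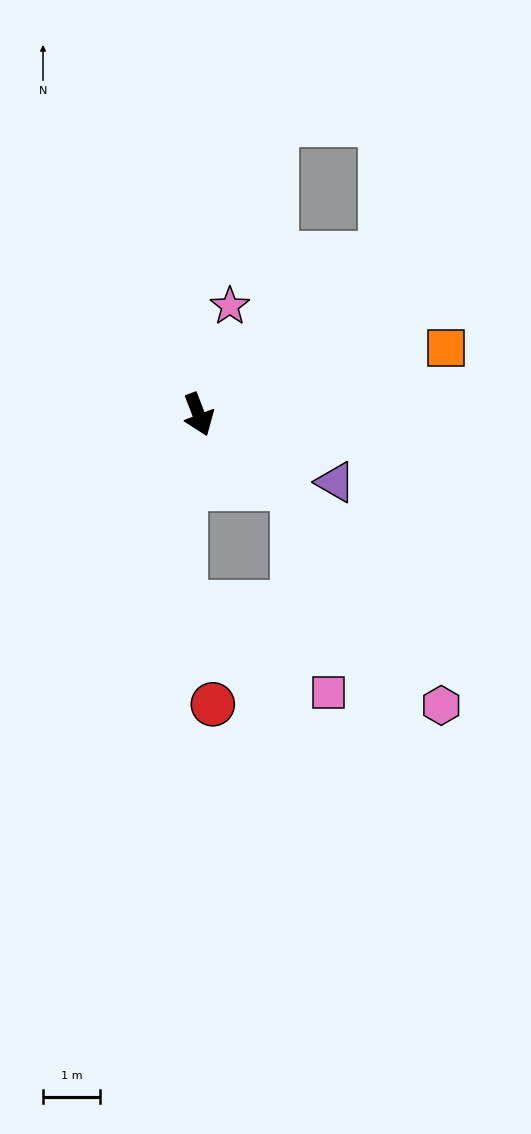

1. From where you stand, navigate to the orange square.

turn left 84°, forward 4.5 m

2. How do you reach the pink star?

turn left 143°, forward 2.0 m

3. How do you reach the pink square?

blocked — turn left 32°, forward 2.1 m, then turn right 43°, forward 3.7 m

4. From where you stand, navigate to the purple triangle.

turn left 43°, forward 2.7 m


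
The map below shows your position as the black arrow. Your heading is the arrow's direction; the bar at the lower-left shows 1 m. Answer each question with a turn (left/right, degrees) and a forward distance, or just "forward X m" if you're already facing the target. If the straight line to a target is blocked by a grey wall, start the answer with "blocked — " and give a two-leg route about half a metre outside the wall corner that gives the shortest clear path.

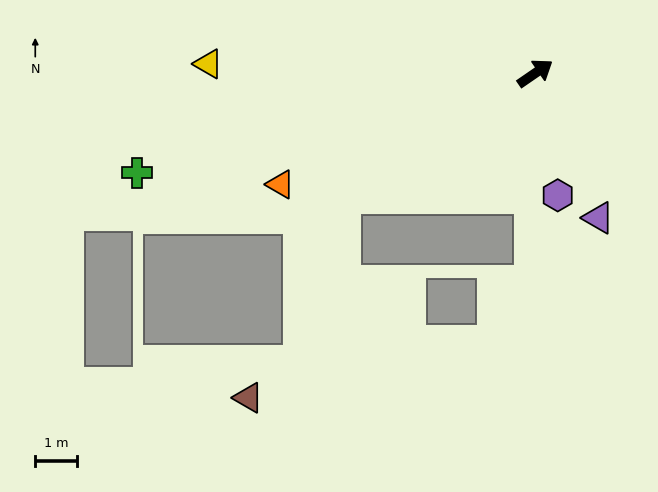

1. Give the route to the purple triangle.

turn right 101°, forward 3.8 m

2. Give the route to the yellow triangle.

turn left 144°, forward 7.8 m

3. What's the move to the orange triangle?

turn left 169°, forward 6.7 m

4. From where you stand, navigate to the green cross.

turn left 159°, forward 9.8 m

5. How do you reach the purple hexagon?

turn right 114°, forward 3.0 m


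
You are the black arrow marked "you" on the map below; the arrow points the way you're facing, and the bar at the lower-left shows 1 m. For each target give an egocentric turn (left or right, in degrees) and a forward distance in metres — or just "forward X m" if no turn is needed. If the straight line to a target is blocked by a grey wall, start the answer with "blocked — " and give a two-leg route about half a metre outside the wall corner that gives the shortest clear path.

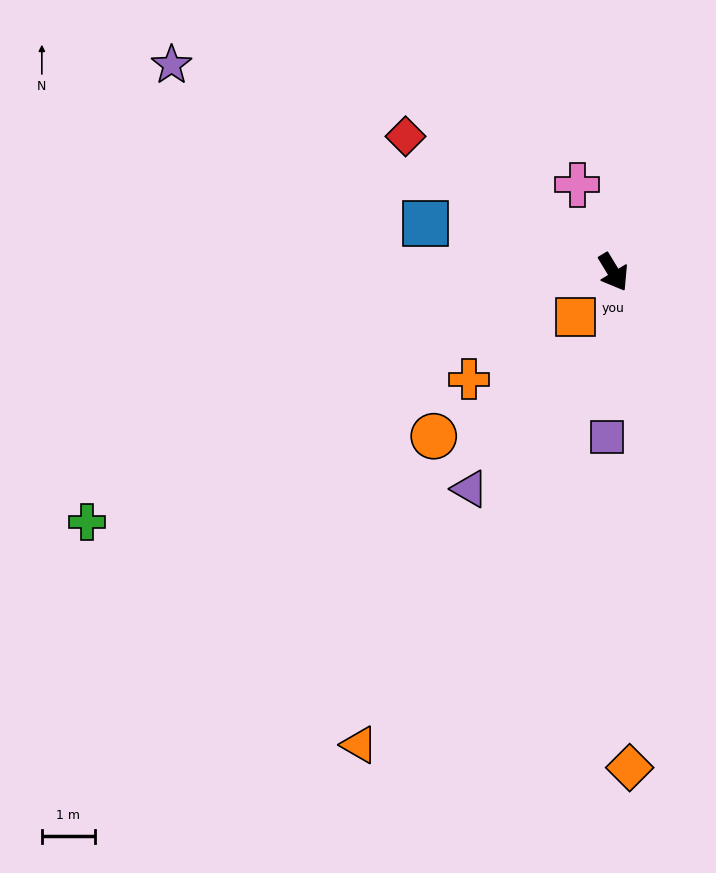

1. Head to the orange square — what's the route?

turn right 71°, forward 1.1 m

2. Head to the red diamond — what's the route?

turn right 154°, forward 4.7 m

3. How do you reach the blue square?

turn right 136°, forward 3.7 m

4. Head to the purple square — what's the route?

turn right 33°, forward 3.1 m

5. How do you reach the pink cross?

turn left 171°, forward 1.8 m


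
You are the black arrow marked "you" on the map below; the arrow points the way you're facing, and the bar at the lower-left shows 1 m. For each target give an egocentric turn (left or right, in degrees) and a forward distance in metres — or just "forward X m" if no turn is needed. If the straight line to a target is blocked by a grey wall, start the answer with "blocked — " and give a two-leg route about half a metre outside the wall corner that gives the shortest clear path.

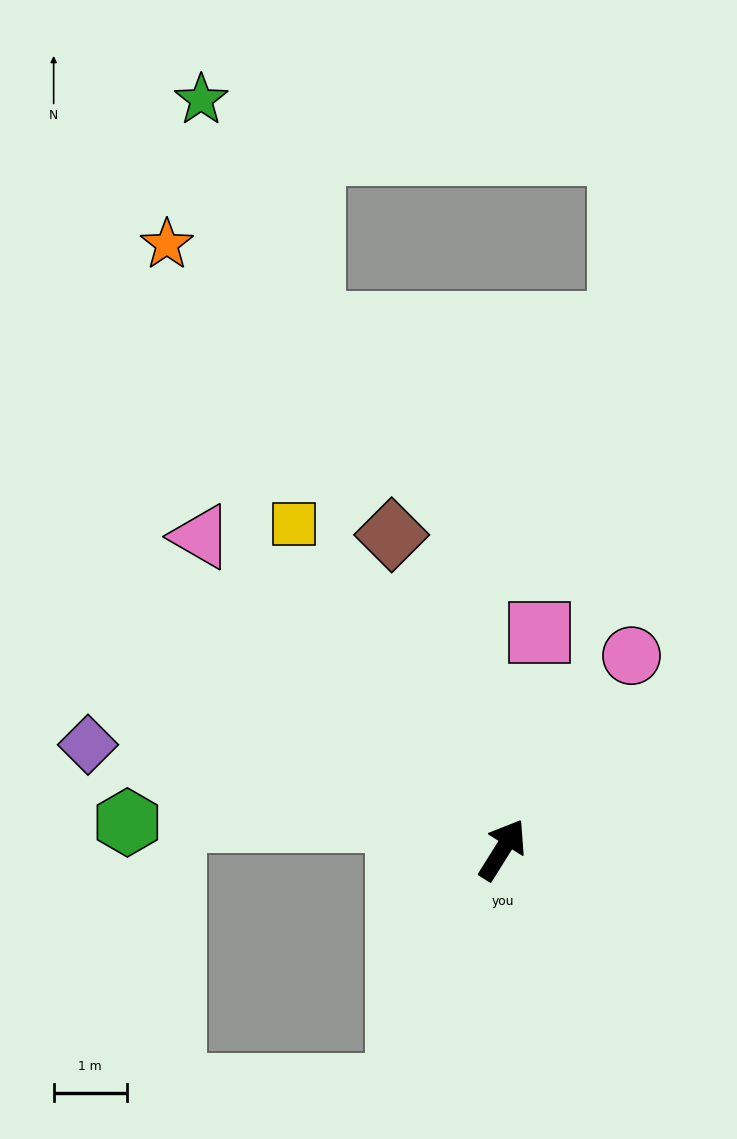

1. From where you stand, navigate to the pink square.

turn left 22°, forward 3.0 m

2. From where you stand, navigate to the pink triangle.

turn left 76°, forward 5.9 m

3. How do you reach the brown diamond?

turn left 51°, forward 4.6 m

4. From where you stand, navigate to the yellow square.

turn left 65°, forward 5.3 m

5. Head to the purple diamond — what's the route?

turn left 108°, forward 5.8 m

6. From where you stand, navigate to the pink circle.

forward 3.2 m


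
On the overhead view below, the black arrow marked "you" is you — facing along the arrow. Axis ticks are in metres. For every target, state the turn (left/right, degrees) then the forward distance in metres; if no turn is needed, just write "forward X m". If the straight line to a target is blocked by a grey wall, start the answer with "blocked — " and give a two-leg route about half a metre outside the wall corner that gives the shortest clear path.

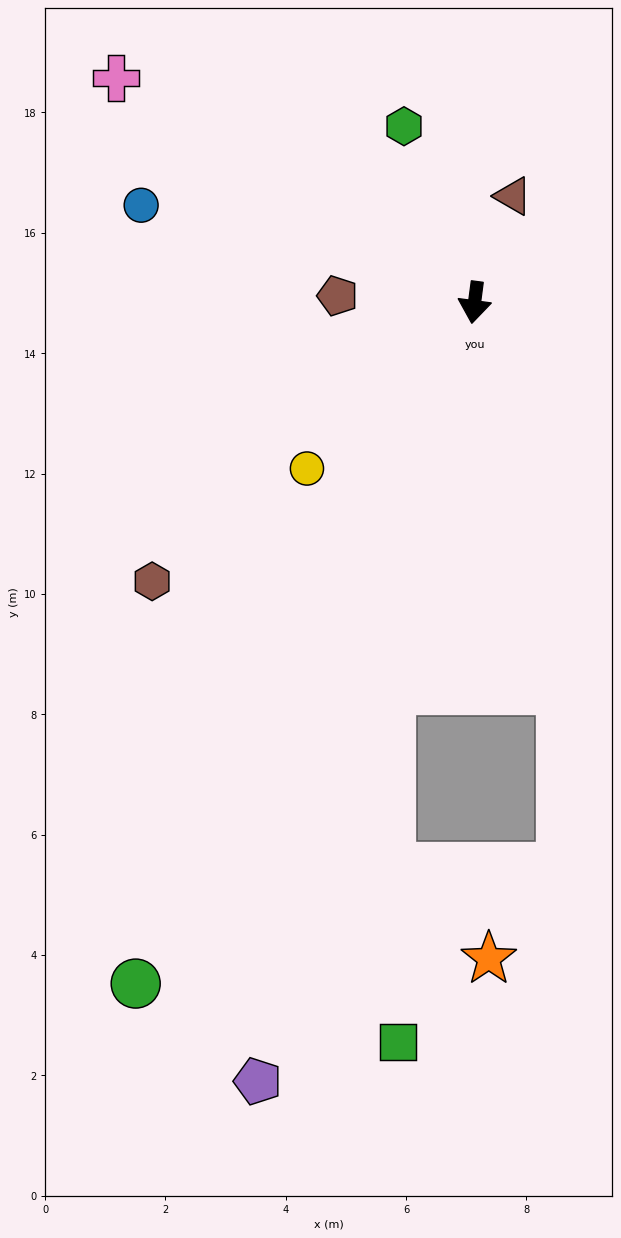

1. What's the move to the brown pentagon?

turn right 85°, forward 2.3 m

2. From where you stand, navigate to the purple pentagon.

turn right 8°, forward 13.4 m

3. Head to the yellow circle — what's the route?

turn right 38°, forward 3.9 m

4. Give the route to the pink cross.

turn right 115°, forward 7.0 m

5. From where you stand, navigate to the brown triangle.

turn left 168°, forward 1.9 m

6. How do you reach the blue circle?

turn right 99°, forward 5.8 m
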